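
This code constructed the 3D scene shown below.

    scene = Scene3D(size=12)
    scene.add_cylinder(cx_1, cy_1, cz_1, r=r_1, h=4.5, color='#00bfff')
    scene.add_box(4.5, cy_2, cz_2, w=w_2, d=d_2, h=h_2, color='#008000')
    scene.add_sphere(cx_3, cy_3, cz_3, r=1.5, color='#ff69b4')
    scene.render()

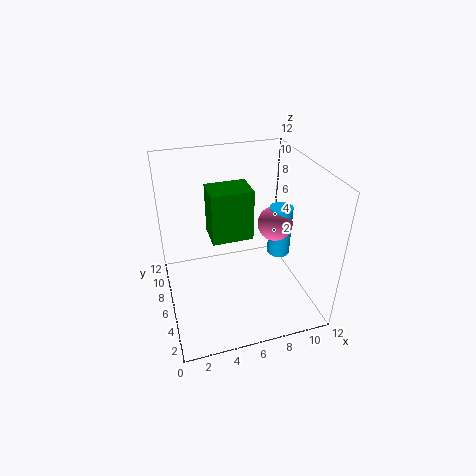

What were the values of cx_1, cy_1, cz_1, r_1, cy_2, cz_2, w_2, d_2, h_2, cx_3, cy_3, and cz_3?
cx_1 = 10
cy_1 = 6.5
cz_1 = 3.5
r_1 = 1
cy_2 = 9
cz_2 = 3.5
w_2 = 4
d_2 = 3
h_2 = 5
cx_3 = 9.5
cy_3 = 6.5
cz_3 = 6.5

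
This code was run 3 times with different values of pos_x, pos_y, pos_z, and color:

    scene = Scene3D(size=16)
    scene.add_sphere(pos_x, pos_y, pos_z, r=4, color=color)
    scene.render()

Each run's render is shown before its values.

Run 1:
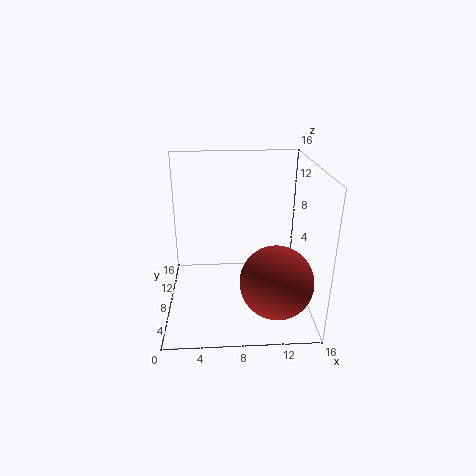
pos_x = 12; pos_y = 5; pos_z = 4; color = 'brown'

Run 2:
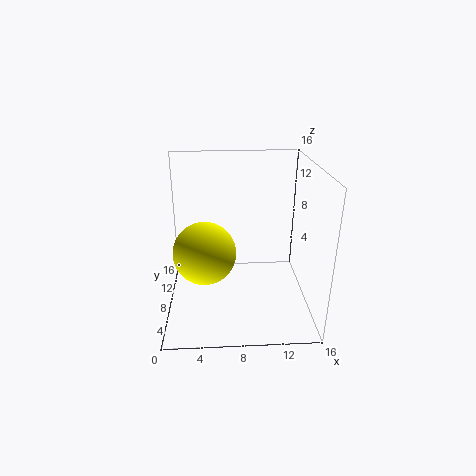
pos_x = 4; pos_y = 12; pos_z = 4; color = 'yellow'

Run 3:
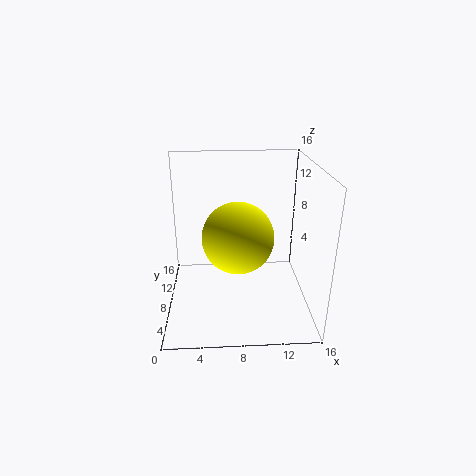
pos_x = 8; pos_y = 8; pos_z = 8; color = 'yellow'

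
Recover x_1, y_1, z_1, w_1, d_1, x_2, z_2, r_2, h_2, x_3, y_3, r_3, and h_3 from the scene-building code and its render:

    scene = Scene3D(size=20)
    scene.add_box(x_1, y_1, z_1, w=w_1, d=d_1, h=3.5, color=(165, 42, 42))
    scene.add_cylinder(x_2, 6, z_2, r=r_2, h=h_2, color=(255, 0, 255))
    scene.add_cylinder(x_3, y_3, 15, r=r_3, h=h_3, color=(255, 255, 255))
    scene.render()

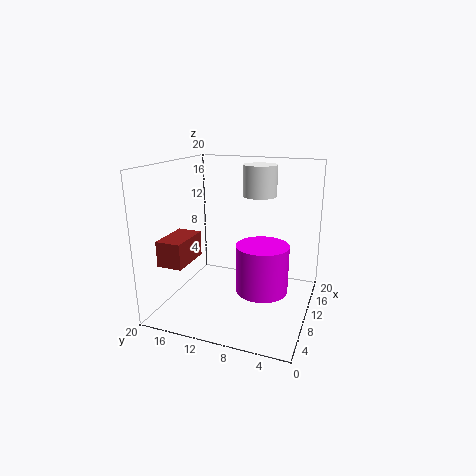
x_1 = 3.5; y_1 = 15.5; z_1 = 7; w_1 = 6; d_1 = 3.5; x_2 = 8.5; z_2 = 3.5; r_2 = 3.5; h_2 = 6.5; x_3 = 15; y_3 = 8.5; r_3 = 2.5; h_3 = 4.5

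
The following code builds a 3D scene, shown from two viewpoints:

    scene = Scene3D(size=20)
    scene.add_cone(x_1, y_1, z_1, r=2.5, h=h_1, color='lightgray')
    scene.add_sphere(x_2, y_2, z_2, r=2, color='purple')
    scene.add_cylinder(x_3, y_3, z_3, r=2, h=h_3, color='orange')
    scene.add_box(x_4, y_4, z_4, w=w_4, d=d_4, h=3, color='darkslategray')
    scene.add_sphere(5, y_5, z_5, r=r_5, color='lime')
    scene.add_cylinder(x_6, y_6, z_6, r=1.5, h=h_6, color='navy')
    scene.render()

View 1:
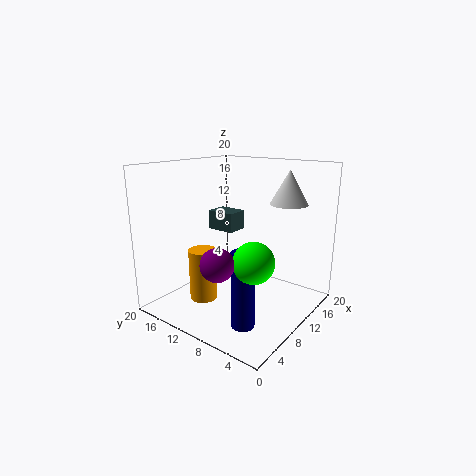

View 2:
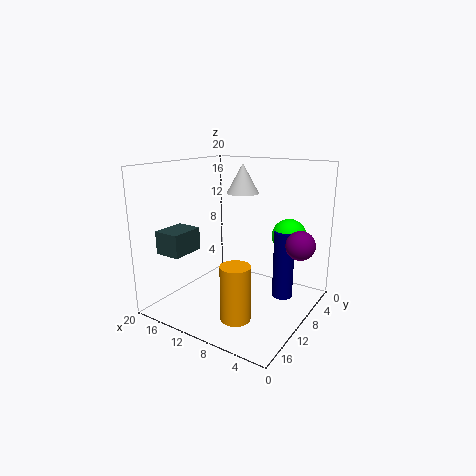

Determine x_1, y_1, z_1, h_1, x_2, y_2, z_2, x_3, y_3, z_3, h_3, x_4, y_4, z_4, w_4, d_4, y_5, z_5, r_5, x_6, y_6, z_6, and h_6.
x_1 = 13, y_1 = 4, z_1 = 15, h_1 = 4.5, x_2 = 2, y_2 = 7, z_2 = 9.5, x_3 = 7.5, y_3 = 14.5, z_3 = 0.5, h_3 = 7.5, x_4 = 13.5, y_4 = 14, z_4 = 9, w_4 = 3.5, d_4 = 4.5, y_5 = 4, z_5 = 9.5, r_5 = 2.5, x_6 = 5, y_6 = 5.5, z_6 = 0.5, h_6 = 10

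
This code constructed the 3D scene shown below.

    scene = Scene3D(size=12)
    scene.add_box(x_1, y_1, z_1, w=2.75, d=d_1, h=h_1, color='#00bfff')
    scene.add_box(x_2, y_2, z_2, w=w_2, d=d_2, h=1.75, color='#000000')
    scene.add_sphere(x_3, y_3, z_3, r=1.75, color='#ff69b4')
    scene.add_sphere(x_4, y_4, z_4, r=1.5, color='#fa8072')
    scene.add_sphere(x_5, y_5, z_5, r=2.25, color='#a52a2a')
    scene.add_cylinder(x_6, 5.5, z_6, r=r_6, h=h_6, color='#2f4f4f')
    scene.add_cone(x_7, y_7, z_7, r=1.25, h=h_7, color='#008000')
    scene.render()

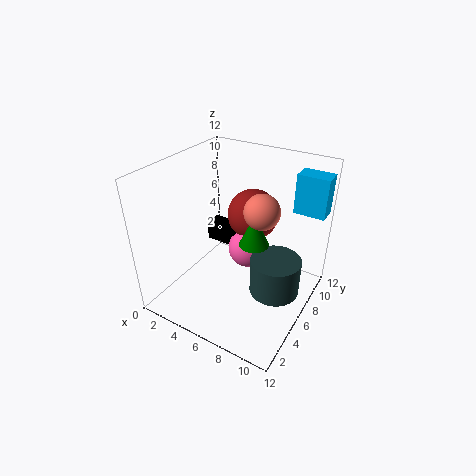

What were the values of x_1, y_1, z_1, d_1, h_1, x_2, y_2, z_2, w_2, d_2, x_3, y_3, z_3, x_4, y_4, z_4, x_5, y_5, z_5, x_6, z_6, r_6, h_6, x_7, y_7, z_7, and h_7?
x_1 = 9; y_1 = 10.25; z_1 = 7.25; d_1 = 1.75; h_1 = 3.5; x_2 = 2; y_2 = 7.25; z_2 = 4; w_2 = 3; d_2 = 1.5; x_3 = 6; y_3 = 7.75; z_3 = 4; x_4 = 7.5; y_4 = 7.25; z_4 = 8.25; x_5 = 5.75; y_5 = 9; z_5 = 6.75; x_6 = 9.75; z_6 = 2.5; r_6 = 2; h_6 = 3; x_7 = 7.25; y_7 = 6.5; z_7 = 5.5; h_7 = 2.75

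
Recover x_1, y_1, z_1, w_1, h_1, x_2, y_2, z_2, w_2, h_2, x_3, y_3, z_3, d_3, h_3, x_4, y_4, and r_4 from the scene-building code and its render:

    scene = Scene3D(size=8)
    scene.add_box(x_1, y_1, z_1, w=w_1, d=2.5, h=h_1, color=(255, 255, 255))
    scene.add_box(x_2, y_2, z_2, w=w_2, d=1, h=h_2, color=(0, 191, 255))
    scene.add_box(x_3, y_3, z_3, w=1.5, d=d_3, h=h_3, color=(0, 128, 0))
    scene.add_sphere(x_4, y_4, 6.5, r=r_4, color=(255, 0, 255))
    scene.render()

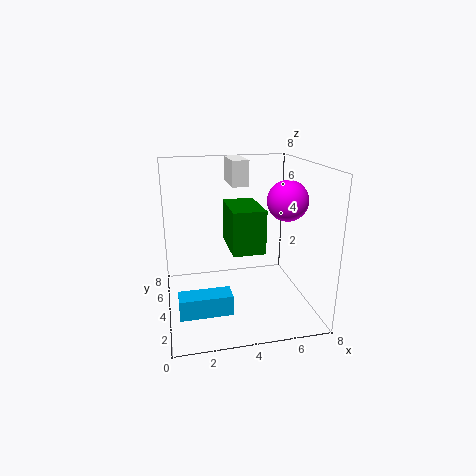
x_1 = 4, y_1 = 5.5, z_1 = 6.5, w_1 = 1, h_1 = 1.5, x_2 = 0.5, y_2 = 0.5, z_2 = 1.5, w_2 = 2.5, h_2 = 1, x_3 = 3, y_3 = 0.5, z_3 = 4.5, d_3 = 2.5, h_3 = 2, x_4 = 6, y_4 = 2, r_4 = 1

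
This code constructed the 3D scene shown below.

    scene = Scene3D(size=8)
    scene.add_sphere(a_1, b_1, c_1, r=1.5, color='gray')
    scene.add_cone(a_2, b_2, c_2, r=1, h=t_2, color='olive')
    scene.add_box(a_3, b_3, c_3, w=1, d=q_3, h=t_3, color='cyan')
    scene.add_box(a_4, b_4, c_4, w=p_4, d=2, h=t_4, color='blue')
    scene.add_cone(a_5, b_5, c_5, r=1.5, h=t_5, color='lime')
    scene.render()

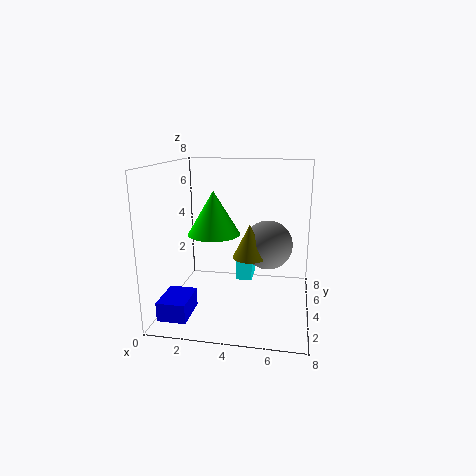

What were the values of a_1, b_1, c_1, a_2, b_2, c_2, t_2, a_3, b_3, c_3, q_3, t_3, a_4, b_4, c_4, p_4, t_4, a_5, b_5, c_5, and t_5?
a_1 = 5.5, b_1 = 6, c_1 = 3, a_2 = 4.5, b_2 = 5, c_2 = 2.5, t_2 = 2, a_3 = 3.5, b_3 = 6, c_3 = 0.5, q_3 = 1.5, t_3 = 2, a_4 = 0.5, b_4 = 0.5, c_4 = 0.5, p_4 = 1.5, t_4 = 1, a_5 = 2.5, b_5 = 4.5, c_5 = 4, t_5 = 2.5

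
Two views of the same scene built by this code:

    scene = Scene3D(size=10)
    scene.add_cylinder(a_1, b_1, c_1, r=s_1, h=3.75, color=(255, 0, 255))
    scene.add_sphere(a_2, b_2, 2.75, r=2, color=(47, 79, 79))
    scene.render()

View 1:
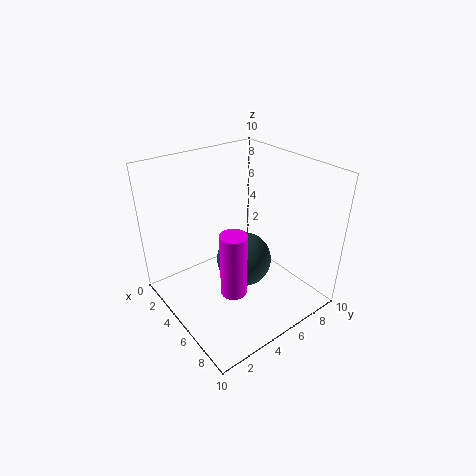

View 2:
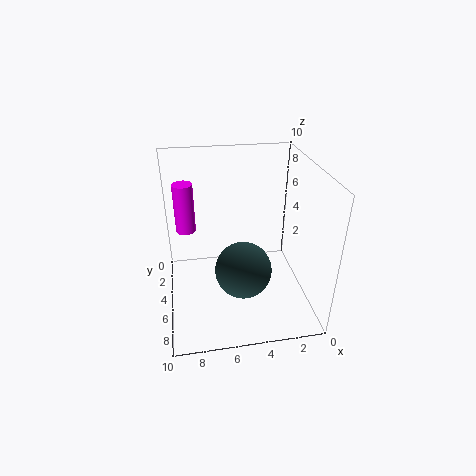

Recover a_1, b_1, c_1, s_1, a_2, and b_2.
a_1 = 8.5; b_1 = 2; c_1 = 4.25; s_1 = 0.75; a_2 = 4.75; b_2 = 5.75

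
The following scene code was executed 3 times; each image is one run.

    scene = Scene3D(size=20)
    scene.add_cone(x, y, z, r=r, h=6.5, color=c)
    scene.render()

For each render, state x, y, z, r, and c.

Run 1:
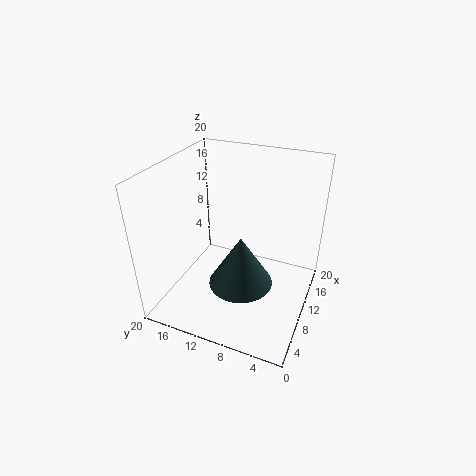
x = 5; y = 7.5; z = 7; r = 4; c = 'darkslategray'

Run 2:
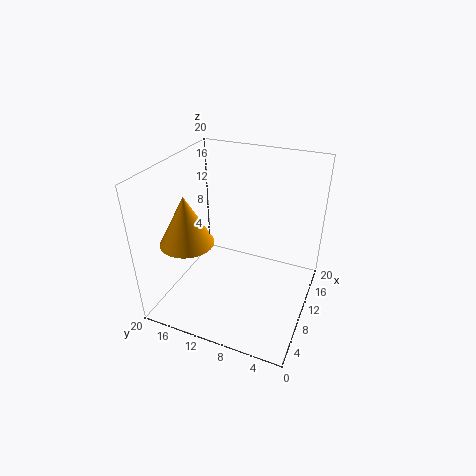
x = 5; y = 15; z = 11; r = 3.5; c = 'orange'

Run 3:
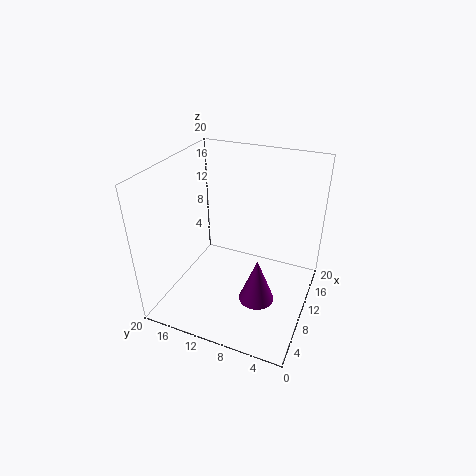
x = 8.5; y = 6.5; z = 1.5; r = 2.5; c = 'purple'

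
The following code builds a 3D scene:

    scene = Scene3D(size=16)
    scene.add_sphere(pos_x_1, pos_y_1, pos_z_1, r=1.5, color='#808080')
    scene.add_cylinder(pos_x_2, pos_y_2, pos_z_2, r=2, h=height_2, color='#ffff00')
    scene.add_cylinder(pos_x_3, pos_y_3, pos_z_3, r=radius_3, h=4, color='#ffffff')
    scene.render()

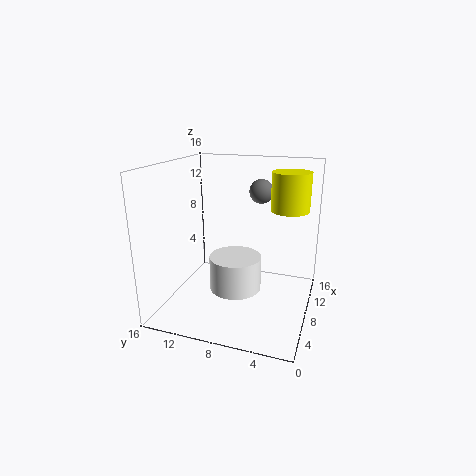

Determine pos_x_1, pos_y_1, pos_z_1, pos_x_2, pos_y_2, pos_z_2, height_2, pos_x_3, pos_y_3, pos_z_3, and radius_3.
pos_x_1 = 14
pos_y_1 = 7
pos_z_1 = 12
pos_x_2 = 8.5
pos_y_2 = 2.5
pos_z_2 = 11.5
height_2 = 4
pos_x_3 = 8.5
pos_y_3 = 8.5
pos_z_3 = 1.5
radius_3 = 3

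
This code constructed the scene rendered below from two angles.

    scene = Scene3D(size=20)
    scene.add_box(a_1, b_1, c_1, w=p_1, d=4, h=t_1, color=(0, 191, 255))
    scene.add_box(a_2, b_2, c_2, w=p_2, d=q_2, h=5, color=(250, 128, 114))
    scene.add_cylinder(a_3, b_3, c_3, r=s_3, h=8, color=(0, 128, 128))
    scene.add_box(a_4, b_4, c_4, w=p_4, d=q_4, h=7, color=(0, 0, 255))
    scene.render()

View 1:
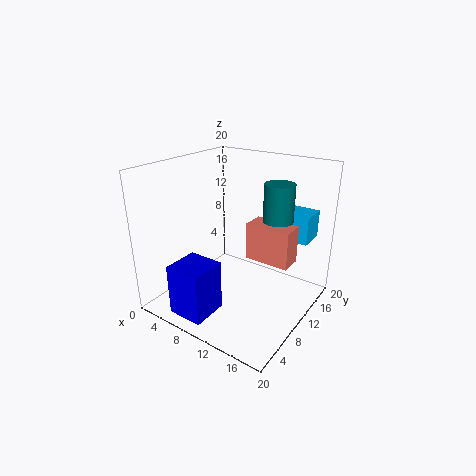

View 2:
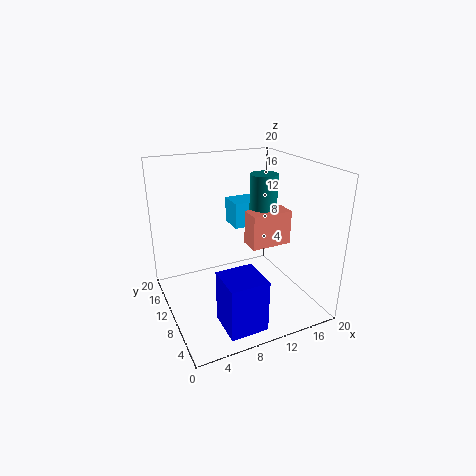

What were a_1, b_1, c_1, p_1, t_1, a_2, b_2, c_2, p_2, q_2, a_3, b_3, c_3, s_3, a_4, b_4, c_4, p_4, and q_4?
a_1 = 12; b_1 = 15; c_1 = 9; p_1 = 6; t_1 = 4; a_2 = 12; b_2 = 9; c_2 = 8; p_2 = 6; q_2 = 3; a_3 = 15; b_3 = 12; c_3 = 10; s_3 = 2; a_4 = 5; b_4 = 1; c_4 = 1; p_4 = 5; q_4 = 5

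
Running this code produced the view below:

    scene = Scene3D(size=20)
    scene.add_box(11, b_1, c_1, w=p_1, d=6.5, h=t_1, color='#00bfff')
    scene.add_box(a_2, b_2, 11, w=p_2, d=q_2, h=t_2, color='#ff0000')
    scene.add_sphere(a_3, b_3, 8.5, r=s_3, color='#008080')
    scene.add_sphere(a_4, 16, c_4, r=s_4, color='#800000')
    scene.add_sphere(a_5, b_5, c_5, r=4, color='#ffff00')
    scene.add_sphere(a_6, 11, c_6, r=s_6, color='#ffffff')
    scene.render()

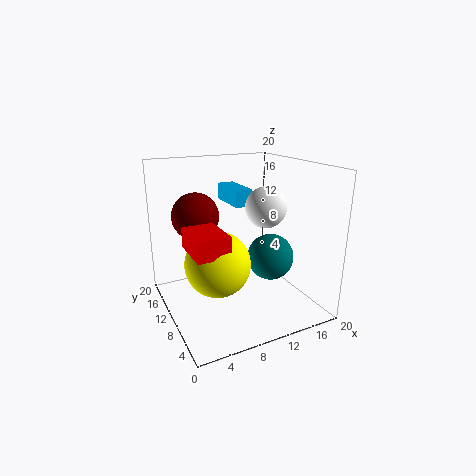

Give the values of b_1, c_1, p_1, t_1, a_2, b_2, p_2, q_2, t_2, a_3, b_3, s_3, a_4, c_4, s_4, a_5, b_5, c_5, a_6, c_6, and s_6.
b_1 = 12.5; c_1 = 13.5; p_1 = 2.5; t_1 = 2.5; a_2 = 1.5; b_2 = 2.5; p_2 = 4; q_2 = 5.5; t_2 = 2.5; a_3 = 12.5; b_3 = 5.5; s_3 = 3; a_4 = 6; c_4 = 12; s_4 = 3.5; a_5 = 5; b_5 = 5.5; c_5 = 9; a_6 = 15; c_6 = 13.5; s_6 = 3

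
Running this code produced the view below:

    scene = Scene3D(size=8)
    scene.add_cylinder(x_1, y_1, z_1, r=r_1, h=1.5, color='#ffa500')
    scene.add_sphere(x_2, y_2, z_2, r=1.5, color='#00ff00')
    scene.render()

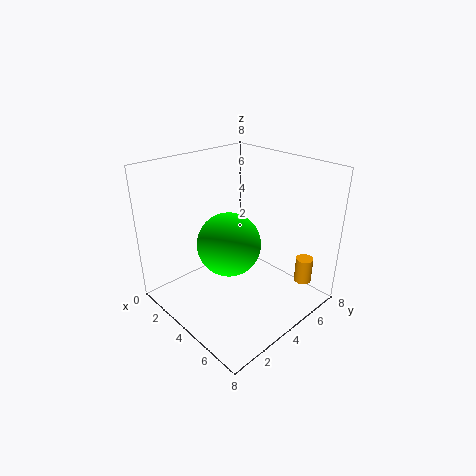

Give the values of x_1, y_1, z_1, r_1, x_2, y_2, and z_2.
x_1 = 6.5
y_1 = 7
z_1 = 1
r_1 = 0.5
x_2 = 5.5
y_2 = 2
z_2 = 5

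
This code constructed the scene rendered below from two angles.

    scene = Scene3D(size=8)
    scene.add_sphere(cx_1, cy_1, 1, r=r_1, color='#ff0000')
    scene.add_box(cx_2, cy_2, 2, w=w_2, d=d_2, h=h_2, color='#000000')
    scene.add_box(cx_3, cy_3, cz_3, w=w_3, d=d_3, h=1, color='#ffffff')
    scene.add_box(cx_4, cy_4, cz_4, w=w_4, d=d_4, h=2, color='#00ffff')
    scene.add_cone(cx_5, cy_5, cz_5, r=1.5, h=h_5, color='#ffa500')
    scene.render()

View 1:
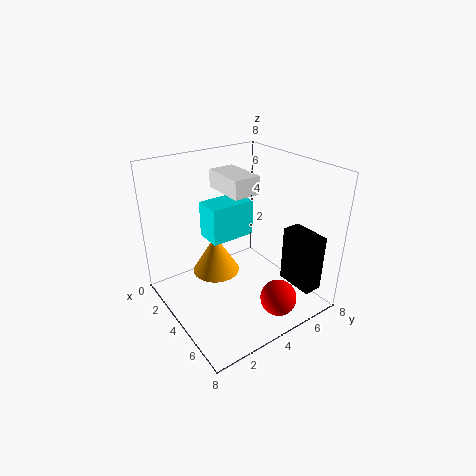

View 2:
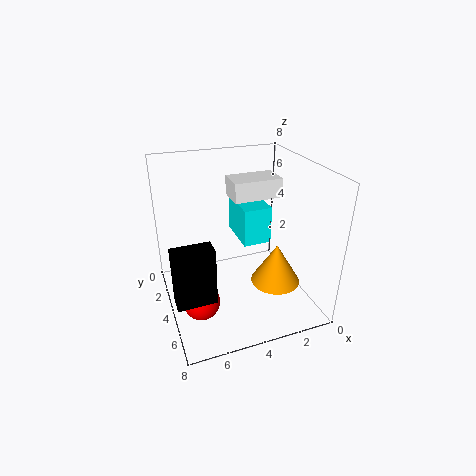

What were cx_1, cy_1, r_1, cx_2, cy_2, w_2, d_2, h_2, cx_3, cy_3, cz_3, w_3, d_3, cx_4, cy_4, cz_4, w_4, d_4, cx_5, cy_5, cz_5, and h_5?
cx_1 = 6.5, cy_1 = 5, r_1 = 1, cx_2 = 6, cy_2 = 5.5, w_2 = 2, d_2 = 1, h_2 = 3, cx_3 = 2, cy_3 = 3.5, cz_3 = 6.5, w_3 = 2.5, d_3 = 1.5, cx_4 = 2.5, cy_4 = 2.5, cz_4 = 4, w_4 = 1.5, d_4 = 2.5, cx_5 = 1.5, cy_5 = 4, cz_5 = 0.5, h_5 = 2.5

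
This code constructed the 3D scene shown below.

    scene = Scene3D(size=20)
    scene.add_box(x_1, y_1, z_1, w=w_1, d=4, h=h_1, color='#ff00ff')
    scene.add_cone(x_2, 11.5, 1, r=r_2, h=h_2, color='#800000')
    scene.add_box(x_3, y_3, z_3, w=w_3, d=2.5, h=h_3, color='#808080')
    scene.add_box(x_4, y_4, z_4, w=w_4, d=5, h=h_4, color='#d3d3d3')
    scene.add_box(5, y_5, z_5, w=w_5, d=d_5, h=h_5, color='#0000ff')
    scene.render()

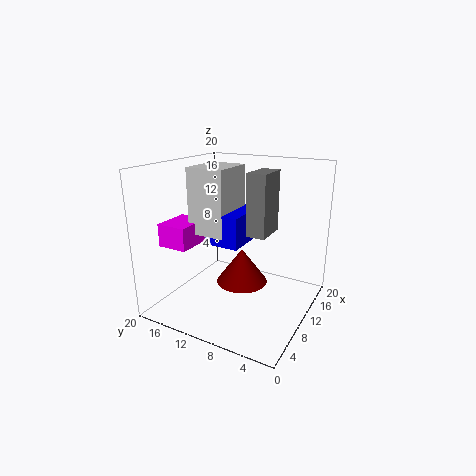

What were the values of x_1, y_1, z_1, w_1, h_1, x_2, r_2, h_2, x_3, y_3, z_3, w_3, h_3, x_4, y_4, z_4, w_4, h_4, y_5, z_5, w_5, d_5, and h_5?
x_1 = 2.5
y_1 = 13.5
z_1 = 10
w_1 = 5
h_1 = 3
x_2 = 14
r_2 = 4
h_2 = 5.5
x_3 = 7.5
y_3 = 5
z_3 = 11.5
w_3 = 4.5
h_3 = 8
x_4 = 5
y_4 = 9.5
z_4 = 11.5
w_4 = 6
h_4 = 8.5
y_5 = 7.5
z_5 = 10.5
w_5 = 6.5
d_5 = 4.5
h_5 = 4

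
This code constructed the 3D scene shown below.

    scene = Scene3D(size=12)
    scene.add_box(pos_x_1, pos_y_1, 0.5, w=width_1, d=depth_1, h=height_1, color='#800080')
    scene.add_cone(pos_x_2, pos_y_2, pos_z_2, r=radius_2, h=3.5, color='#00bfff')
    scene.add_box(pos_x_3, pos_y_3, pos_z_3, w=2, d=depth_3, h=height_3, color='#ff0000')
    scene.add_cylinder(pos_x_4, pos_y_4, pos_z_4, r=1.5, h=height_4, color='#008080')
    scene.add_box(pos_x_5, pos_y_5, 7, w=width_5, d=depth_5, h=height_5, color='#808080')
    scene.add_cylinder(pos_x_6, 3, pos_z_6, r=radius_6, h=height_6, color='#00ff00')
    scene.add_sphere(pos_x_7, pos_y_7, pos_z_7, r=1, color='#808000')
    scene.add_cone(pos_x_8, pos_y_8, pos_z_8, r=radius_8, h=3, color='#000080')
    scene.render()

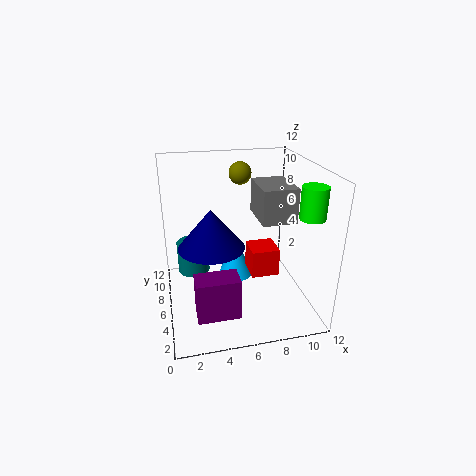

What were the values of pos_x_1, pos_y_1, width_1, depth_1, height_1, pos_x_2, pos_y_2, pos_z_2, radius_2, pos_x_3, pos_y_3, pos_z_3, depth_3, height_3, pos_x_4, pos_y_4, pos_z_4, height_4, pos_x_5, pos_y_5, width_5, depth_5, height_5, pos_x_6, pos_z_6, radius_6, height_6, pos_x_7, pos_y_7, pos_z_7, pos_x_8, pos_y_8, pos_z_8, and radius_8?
pos_x_1 = 2
pos_y_1 = 2.5
width_1 = 3.5
depth_1 = 2
height_1 = 3.5
pos_x_2 = 6
pos_y_2 = 7
pos_z_2 = 2
radius_2 = 1.5
pos_x_3 = 6
pos_y_3 = 1.5
pos_z_3 = 5
depth_3 = 2
height_3 = 2
pos_x_4 = 2.5
pos_y_4 = 10
pos_z_4 = 1
height_4 = 3
pos_x_5 = 8
pos_y_5 = 5.5
width_5 = 3
depth_5 = 4
height_5 = 3
pos_x_6 = 11
pos_z_6 = 8.5
radius_6 = 1
height_6 = 2.5
pos_x_7 = 7
pos_y_7 = 9.5
pos_z_7 = 10.5
pos_x_8 = 3.5
pos_y_8 = 4
pos_z_8 = 6.5
radius_8 = 2.5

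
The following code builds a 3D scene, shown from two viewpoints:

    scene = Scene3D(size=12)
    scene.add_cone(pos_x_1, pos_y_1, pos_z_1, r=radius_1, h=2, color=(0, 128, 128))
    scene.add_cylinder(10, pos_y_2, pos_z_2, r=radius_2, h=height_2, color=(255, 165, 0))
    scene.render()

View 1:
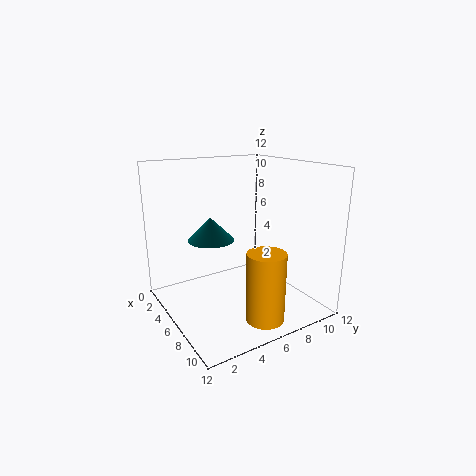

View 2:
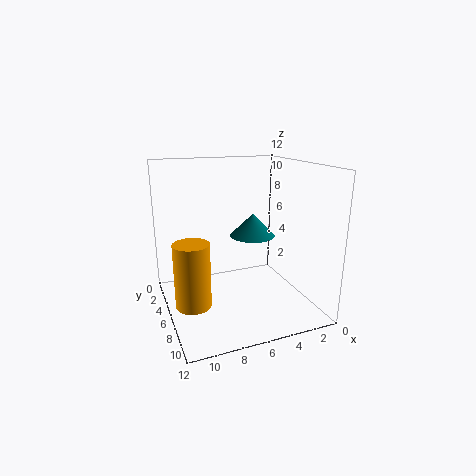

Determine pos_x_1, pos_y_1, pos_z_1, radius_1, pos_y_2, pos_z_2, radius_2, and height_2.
pos_x_1 = 4
pos_y_1 = 4.5
pos_z_1 = 5.5
radius_1 = 2
pos_y_2 = 6
pos_z_2 = 0.5
radius_2 = 1.5
height_2 = 5.5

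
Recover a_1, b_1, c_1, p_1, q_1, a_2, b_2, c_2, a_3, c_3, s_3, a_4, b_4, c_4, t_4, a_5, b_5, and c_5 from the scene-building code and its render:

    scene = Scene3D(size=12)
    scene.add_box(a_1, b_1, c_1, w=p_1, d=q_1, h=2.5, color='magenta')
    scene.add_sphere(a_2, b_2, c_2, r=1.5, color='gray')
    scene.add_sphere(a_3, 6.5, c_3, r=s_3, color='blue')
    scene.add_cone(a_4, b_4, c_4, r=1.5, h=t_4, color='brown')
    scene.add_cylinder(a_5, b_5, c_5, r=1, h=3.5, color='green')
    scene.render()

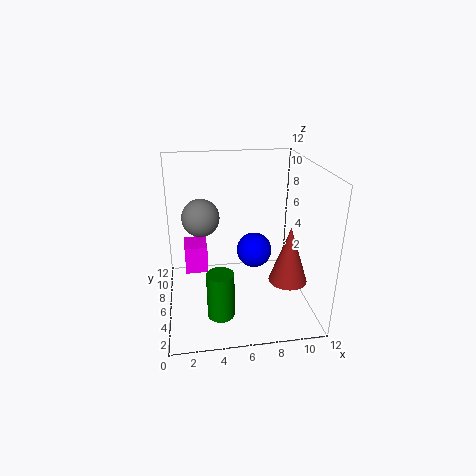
a_1 = 1.5, b_1 = 7.5, c_1 = 2, p_1 = 2, q_1 = 2.5, a_2 = 3, b_2 = 6, c_2 = 8, a_3 = 7.5, c_3 = 4.5, s_3 = 1.5, a_4 = 9.5, b_4 = 3, c_4 = 3.5, t_4 = 4.5, a_5 = 4, b_5 = 1.5, c_5 = 2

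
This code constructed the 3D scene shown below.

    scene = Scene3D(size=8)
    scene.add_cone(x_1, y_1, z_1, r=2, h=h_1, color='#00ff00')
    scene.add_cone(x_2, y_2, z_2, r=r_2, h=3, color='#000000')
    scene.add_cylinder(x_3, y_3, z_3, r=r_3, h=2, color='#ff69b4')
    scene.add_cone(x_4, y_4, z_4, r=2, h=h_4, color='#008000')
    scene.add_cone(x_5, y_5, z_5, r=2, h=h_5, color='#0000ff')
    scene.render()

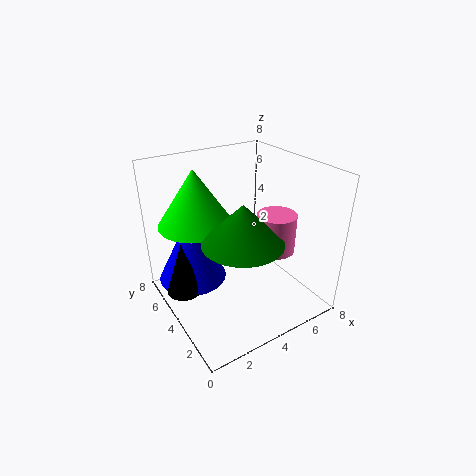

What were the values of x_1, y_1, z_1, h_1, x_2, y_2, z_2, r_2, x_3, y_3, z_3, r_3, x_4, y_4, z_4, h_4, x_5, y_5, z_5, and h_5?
x_1 = 2, y_1 = 5, z_1 = 5, h_1 = 3, x_2 = 1, y_2 = 5, z_2 = 1, r_2 = 1, x_3 = 5, y_3 = 2, z_3 = 4, r_3 = 1, x_4 = 3, y_4 = 2, z_4 = 5, h_4 = 2, x_5 = 2, y_5 = 6, z_5 = 1, h_5 = 4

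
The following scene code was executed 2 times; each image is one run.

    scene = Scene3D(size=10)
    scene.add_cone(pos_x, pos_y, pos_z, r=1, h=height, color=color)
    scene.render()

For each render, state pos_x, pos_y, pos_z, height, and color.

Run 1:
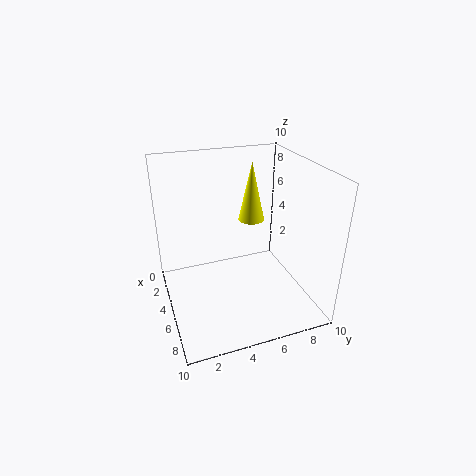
pos_x = 2.5; pos_y = 7; pos_z = 5; height = 4.5; color = 'yellow'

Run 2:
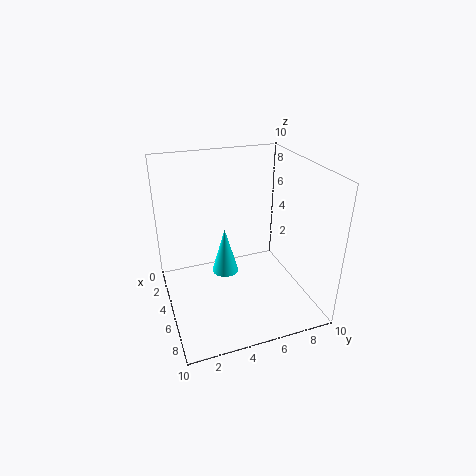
pos_x = 3.5; pos_y = 4.5; pos_z = 1.5; height = 3.5; color = 'cyan'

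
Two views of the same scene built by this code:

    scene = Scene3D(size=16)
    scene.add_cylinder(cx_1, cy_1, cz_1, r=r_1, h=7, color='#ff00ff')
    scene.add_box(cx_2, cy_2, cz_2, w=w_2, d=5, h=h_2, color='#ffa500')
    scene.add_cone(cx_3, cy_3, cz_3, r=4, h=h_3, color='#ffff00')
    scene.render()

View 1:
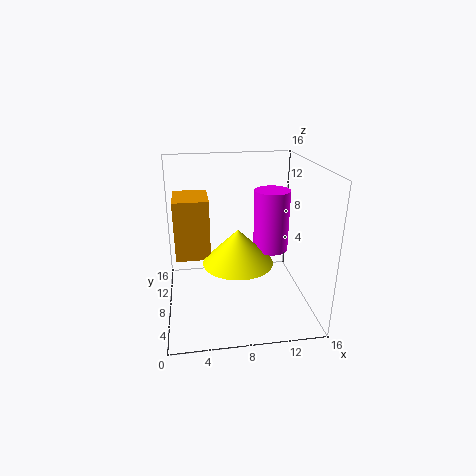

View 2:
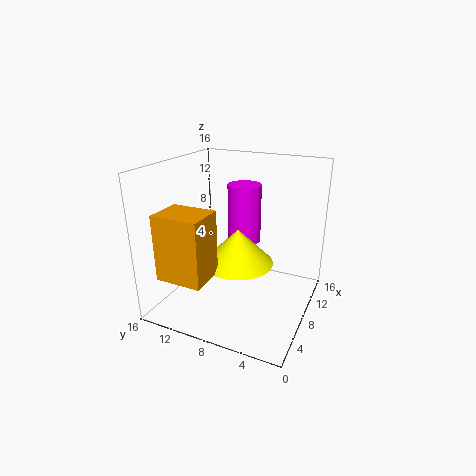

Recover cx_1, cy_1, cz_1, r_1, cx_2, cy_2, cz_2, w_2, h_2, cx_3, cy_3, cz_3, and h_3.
cx_1 = 12; cy_1 = 9; cz_1 = 6; r_1 = 2; cx_2 = 1; cy_2 = 9; cz_2 = 5; w_2 = 4; h_2 = 7; cx_3 = 8; cy_3 = 8; cz_3 = 5; h_3 = 4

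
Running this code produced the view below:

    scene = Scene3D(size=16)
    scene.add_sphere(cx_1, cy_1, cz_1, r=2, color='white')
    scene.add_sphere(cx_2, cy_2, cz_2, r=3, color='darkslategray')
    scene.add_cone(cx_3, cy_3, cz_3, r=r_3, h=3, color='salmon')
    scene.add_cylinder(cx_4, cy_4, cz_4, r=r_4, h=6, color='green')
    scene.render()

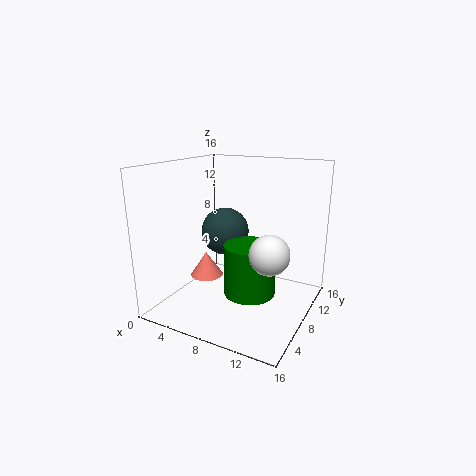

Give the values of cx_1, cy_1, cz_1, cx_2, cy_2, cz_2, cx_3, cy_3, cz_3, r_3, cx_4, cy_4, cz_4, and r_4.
cx_1 = 13, cy_1 = 5, cz_1 = 8, cx_2 = 4, cy_2 = 12, cz_2 = 7, cx_3 = 3, cy_3 = 9, cz_3 = 2, r_3 = 2, cx_4 = 9, cy_4 = 9, cz_4 = 1, r_4 = 3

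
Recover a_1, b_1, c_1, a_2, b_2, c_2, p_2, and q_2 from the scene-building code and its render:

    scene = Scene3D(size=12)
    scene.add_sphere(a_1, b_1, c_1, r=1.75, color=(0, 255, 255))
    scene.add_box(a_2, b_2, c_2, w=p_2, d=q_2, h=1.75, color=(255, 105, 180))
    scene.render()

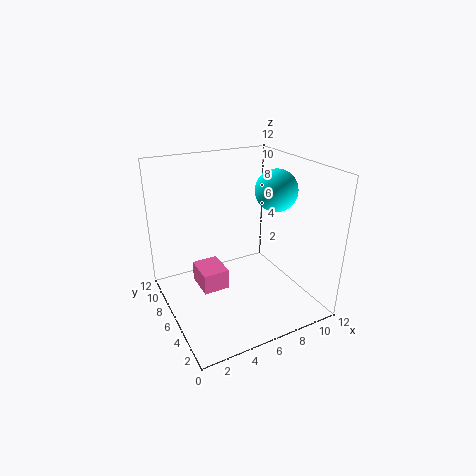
a_1 = 9.25
b_1 = 5.5
c_1 = 9.75
a_2 = 2.75
b_2 = 5.75
c_2 = 1.5
p_2 = 2.25
q_2 = 2.75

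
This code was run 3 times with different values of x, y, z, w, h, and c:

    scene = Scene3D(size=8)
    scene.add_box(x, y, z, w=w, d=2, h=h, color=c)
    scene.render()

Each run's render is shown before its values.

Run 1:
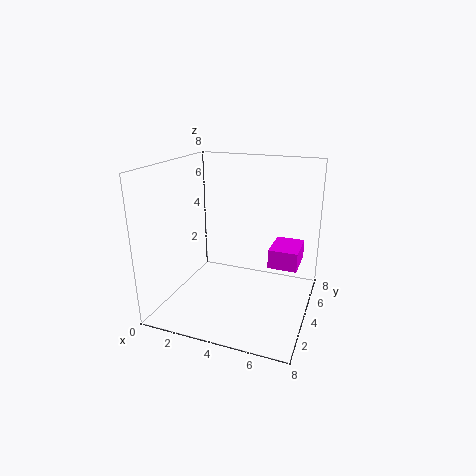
x = 6
y = 3
z = 3
w = 1.5
h = 1
c = 'magenta'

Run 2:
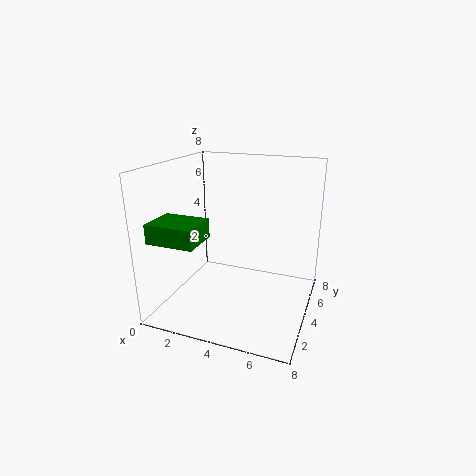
x = 0.5
y = 0.5
z = 4.5
w = 2.5
h = 1
c = 'green'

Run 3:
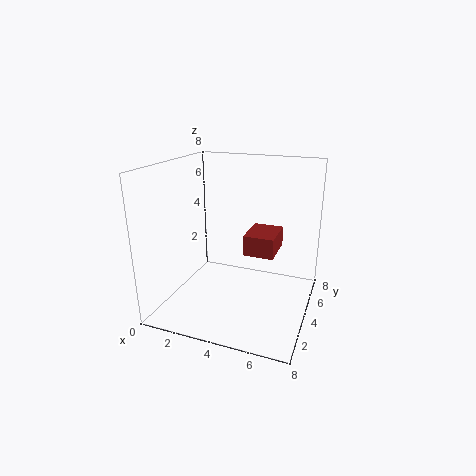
x = 5
y = 2
z = 4
w = 1.5
h = 1
c = 'brown'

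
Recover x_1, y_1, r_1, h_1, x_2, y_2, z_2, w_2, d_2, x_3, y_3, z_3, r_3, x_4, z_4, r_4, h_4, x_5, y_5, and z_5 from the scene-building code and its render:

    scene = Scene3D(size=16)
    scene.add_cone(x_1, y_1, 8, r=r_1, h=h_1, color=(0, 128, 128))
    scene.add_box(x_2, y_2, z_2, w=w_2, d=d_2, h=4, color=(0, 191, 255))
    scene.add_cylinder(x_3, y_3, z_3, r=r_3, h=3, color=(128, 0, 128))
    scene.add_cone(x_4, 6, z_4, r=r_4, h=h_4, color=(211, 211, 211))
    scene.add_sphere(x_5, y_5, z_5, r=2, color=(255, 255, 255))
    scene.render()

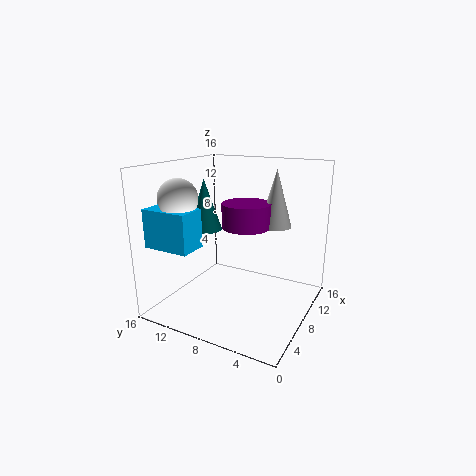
x_1 = 9; y_1 = 13; r_1 = 2; h_1 = 6; x_2 = 1; y_2 = 10; z_2 = 8; w_2 = 3; d_2 = 5; x_3 = 12; y_3 = 9; z_3 = 8; r_3 = 3; x_4 = 14; z_4 = 8; r_4 = 2; h_4 = 7; x_5 = 3; y_5 = 12; z_5 = 13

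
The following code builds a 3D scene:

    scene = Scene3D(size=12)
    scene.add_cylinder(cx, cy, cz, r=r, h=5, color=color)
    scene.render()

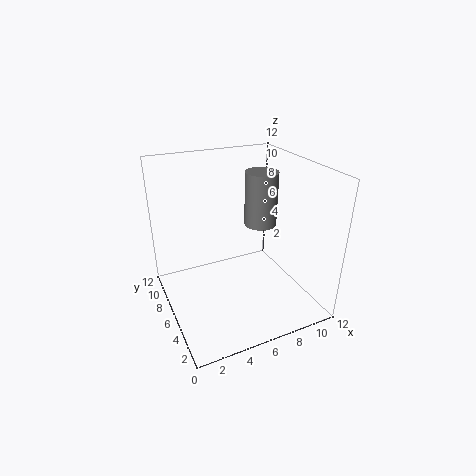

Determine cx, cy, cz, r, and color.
cx = 9.5; cy = 8.5; cz = 5.5; r = 1.5; color = 'gray'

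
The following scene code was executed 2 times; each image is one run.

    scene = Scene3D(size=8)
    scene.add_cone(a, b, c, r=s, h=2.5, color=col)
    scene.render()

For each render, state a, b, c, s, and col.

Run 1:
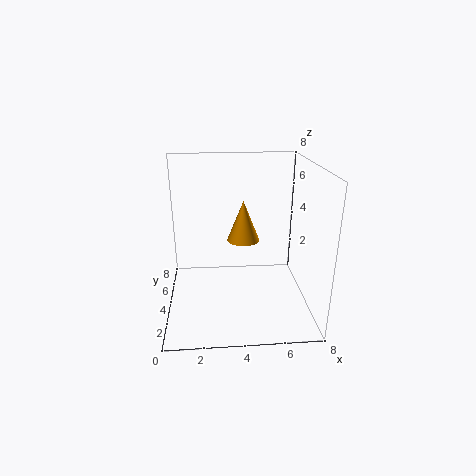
a = 4.5
b = 6
c = 3
s = 1
col = 'orange'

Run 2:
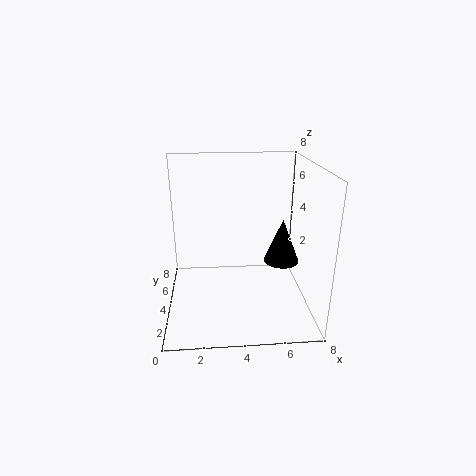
a = 6.5
b = 4
c = 2.5
s = 1
col = 'black'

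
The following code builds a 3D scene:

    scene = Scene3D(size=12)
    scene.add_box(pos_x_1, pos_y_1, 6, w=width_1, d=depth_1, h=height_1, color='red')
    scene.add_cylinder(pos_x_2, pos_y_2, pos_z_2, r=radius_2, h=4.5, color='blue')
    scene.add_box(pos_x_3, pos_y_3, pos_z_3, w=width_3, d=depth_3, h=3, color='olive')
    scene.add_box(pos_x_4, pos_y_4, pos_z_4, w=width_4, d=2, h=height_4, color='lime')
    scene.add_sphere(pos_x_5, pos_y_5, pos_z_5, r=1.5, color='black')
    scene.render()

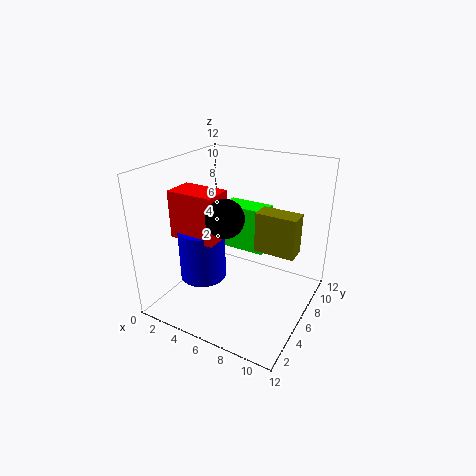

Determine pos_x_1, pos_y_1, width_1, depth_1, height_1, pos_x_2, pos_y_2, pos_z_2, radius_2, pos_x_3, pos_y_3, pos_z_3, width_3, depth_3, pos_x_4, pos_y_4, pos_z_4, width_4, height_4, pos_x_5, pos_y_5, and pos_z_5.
pos_x_1 = 1
pos_y_1 = 3.5
width_1 = 4
depth_1 = 2.5
height_1 = 4
pos_x_2 = 3
pos_y_2 = 5
pos_z_2 = 2
radius_2 = 2
pos_x_3 = 8.5
pos_y_3 = 4
pos_z_3 = 6.5
width_3 = 3
depth_3 = 1.5
pos_x_4 = 3.5
pos_y_4 = 7.5
pos_z_4 = 4
width_4 = 4
height_4 = 4
pos_x_5 = 6
pos_y_5 = 4
pos_z_5 = 8.5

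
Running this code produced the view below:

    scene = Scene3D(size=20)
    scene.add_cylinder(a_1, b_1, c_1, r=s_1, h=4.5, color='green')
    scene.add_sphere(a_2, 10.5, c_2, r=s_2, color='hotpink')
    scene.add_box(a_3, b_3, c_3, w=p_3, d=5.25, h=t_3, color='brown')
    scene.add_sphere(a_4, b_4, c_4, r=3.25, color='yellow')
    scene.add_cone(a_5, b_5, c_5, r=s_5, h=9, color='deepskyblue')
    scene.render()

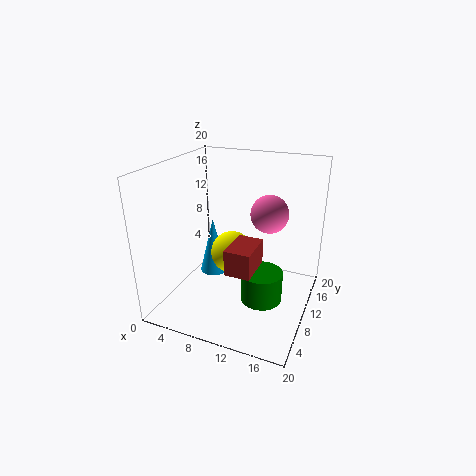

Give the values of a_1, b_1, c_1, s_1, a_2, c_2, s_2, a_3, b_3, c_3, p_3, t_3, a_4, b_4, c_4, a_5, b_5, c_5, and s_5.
a_1 = 13.5, b_1 = 10.5, c_1 = 0.5, s_1 = 3, a_2 = 14.25, c_2 = 14, s_2 = 2.5, a_3 = 10, b_3 = 5.25, c_3 = 6.75, p_3 = 3.5, t_3 = 3.5, a_4 = 7.5, b_4 = 13.5, c_4 = 5.5, a_5 = 3.75, b_5 = 14.5, c_5 = 1, s_5 = 2.25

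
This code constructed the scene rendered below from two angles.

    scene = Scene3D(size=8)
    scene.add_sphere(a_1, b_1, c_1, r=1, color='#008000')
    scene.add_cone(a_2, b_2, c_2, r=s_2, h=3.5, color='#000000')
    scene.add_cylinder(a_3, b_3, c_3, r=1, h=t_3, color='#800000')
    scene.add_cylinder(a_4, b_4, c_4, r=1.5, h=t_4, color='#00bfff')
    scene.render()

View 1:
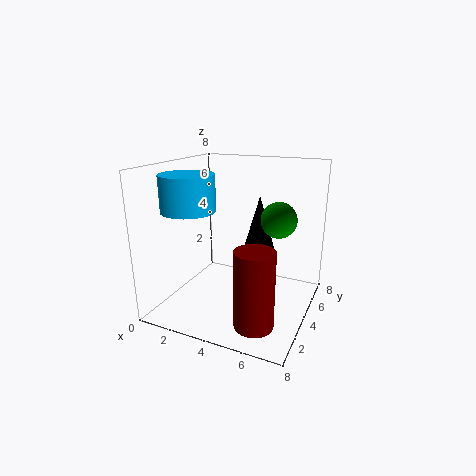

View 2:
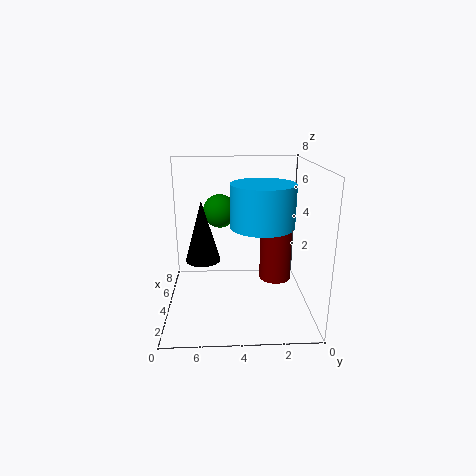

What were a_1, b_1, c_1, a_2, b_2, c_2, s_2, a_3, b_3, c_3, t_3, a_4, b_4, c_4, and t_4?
a_1 = 6
b_1 = 5
c_1 = 5
a_2 = 4.5
b_2 = 6
c_2 = 2.5
s_2 = 1
a_3 = 6
b_3 = 1.5
c_3 = 0.5
t_3 = 4
a_4 = 1.5
b_4 = 3
c_4 = 5.5
t_4 = 2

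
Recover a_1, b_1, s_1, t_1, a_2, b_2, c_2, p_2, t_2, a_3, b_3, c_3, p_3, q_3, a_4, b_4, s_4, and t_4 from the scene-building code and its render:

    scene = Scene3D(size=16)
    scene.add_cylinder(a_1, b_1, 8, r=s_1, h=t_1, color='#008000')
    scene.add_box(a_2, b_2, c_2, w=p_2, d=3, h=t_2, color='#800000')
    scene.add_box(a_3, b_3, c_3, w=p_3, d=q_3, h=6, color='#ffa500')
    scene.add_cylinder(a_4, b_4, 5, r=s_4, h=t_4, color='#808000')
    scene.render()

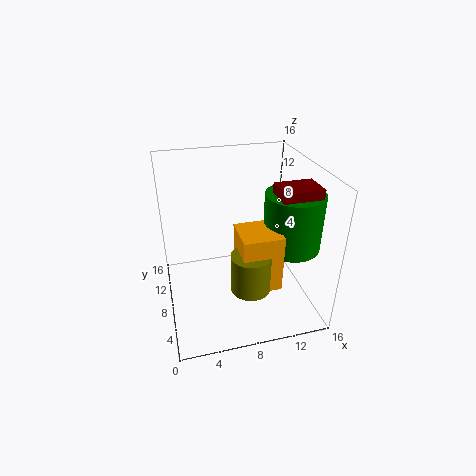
a_1 = 13
b_1 = 5
s_1 = 3
t_1 = 6
a_2 = 11
b_2 = 3
c_2 = 10
p_2 = 4
t_2 = 5
a_3 = 7
b_3 = 2
c_3 = 5
p_3 = 4
q_3 = 4
a_4 = 8
b_4 = 3
s_4 = 2
t_4 = 4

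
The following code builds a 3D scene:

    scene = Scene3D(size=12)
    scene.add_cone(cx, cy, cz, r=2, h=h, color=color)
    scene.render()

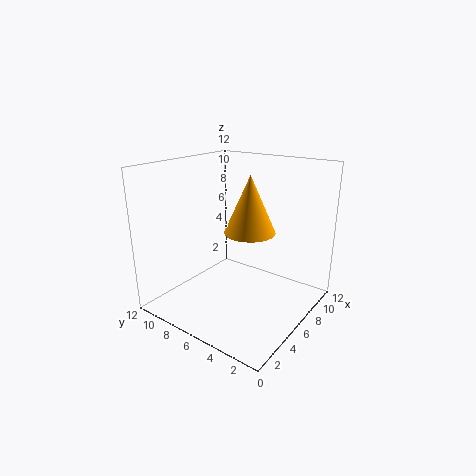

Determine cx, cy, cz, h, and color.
cx = 5.5
cy = 4.5
cz = 7
h = 4.5
color = 'orange'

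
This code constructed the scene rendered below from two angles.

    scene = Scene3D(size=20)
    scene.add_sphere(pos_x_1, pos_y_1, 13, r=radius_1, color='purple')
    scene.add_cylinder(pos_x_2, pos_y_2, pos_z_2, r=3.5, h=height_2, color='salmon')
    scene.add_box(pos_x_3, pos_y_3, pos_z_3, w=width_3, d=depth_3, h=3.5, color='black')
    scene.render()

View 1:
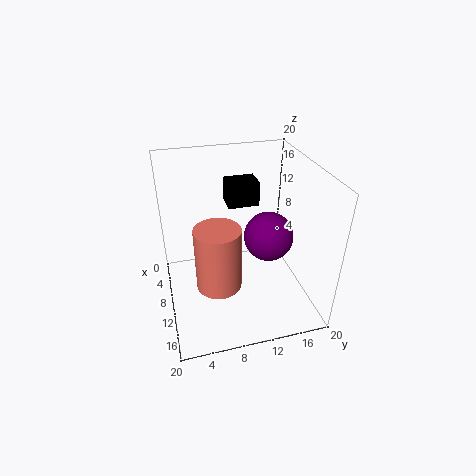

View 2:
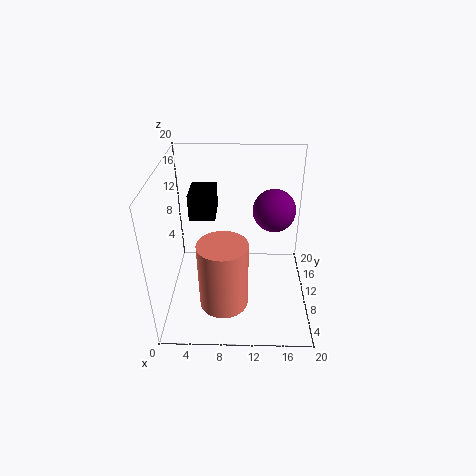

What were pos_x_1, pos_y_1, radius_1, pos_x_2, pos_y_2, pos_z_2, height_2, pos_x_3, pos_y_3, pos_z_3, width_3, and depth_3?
pos_x_1 = 15
pos_y_1 = 12.5
radius_1 = 3
pos_x_2 = 8
pos_y_2 = 7.5
pos_z_2 = 0.5
height_2 = 10
pos_x_3 = 3.5
pos_y_3 = 9.5
pos_z_3 = 13
width_3 = 3.5
depth_3 = 4.5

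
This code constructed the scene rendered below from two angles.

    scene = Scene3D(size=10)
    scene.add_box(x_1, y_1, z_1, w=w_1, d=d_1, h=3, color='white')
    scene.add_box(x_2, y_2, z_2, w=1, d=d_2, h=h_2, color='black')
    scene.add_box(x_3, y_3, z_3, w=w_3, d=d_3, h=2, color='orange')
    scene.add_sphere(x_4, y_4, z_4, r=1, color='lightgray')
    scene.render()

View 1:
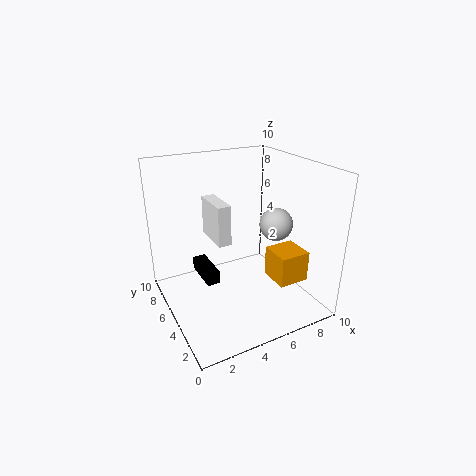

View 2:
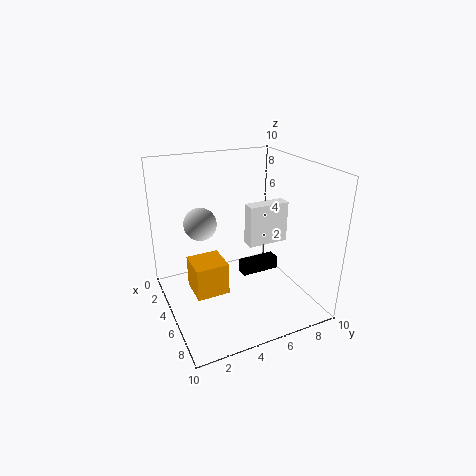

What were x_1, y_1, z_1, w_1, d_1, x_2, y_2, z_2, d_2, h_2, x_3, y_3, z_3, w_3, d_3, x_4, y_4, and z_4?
x_1 = 4
y_1 = 6
z_1 = 4
w_1 = 1
d_1 = 3
x_2 = 3
y_2 = 6
z_2 = 1
d_2 = 3
h_2 = 1
x_3 = 6
y_3 = 1
z_3 = 3
w_3 = 2
d_3 = 2
x_4 = 6
y_4 = 2
z_4 = 7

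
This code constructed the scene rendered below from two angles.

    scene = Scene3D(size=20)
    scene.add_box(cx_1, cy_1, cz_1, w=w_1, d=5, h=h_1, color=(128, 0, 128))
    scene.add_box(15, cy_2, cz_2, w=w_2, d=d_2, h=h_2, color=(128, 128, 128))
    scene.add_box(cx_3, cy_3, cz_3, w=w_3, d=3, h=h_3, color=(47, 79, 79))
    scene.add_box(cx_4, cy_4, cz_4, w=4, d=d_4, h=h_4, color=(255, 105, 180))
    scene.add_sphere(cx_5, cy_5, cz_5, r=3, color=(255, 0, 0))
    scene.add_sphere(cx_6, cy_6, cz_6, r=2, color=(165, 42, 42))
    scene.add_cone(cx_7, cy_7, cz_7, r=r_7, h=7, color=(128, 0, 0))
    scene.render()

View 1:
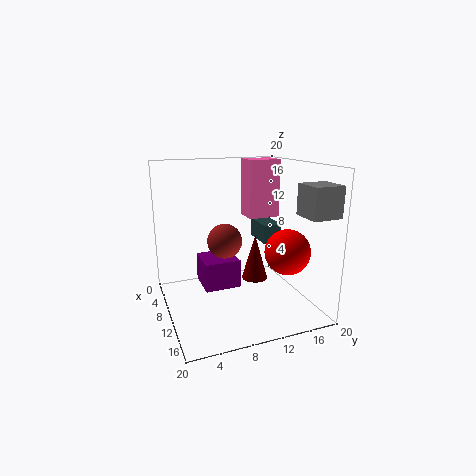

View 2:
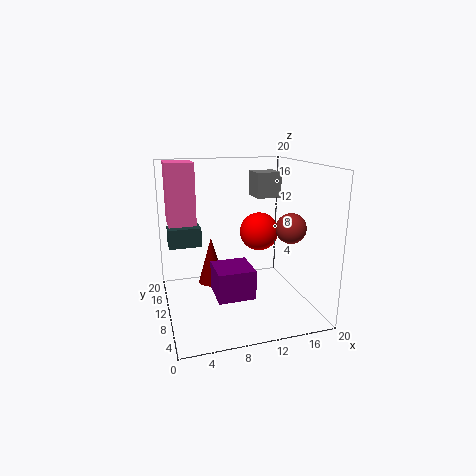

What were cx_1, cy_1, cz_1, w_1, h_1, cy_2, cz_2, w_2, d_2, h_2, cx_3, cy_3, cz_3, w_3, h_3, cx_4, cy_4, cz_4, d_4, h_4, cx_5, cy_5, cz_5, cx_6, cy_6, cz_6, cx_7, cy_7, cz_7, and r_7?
cx_1 = 6
cy_1 = 5
cz_1 = 3
w_1 = 5
h_1 = 4
cy_2 = 16
cz_2 = 14
w_2 = 4
d_2 = 4
h_2 = 4
cx_3 = 1
cy_3 = 16
cz_3 = 7
w_3 = 5
h_3 = 3
cx_4 = 1
cy_4 = 14
cz_4 = 11
d_4 = 5
h_4 = 9
cx_5 = 15
cy_5 = 15
cz_5 = 9
cx_6 = 16
cy_6 = 6
cz_6 = 12
cx_7 = 7
cy_7 = 14
cz_7 = 2
r_7 = 2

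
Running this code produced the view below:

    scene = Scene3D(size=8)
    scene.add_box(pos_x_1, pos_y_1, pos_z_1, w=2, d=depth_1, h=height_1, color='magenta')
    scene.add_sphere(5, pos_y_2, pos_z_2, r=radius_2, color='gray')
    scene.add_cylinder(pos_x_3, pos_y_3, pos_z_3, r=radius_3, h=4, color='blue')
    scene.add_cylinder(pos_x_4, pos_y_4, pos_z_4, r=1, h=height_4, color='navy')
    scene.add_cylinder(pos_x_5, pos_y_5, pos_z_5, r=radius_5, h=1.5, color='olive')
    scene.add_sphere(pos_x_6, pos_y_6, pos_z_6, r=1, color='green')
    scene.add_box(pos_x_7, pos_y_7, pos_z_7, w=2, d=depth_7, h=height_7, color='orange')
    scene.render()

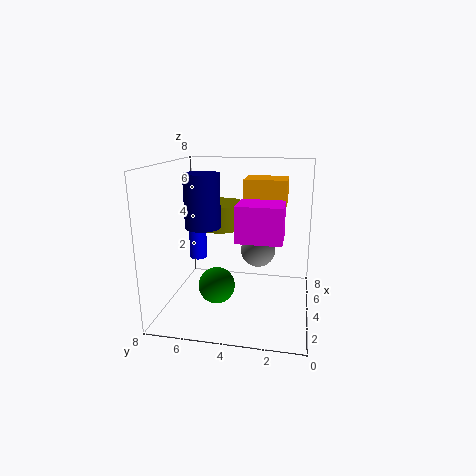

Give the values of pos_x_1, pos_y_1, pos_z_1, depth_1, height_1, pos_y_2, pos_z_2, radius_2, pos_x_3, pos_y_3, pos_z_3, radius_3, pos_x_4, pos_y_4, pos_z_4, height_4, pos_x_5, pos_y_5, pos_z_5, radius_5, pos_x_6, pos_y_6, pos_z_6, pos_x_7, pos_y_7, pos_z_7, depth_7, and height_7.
pos_x_1 = 3
pos_y_1 = 1.5
pos_z_1 = 4
depth_1 = 2.5
height_1 = 2
pos_y_2 = 3
pos_z_2 = 3
radius_2 = 1
pos_x_3 = 4.5
pos_y_3 = 6.5
pos_z_3 = 2.5
radius_3 = 0.5
pos_x_4 = 4
pos_y_4 = 6
pos_z_4 = 4.5
height_4 = 3
pos_x_5 = 6
pos_y_5 = 5.5
pos_z_5 = 4
radius_5 = 1.5
pos_x_6 = 3
pos_y_6 = 5
pos_z_6 = 1.5
pos_x_7 = 5.5
pos_y_7 = 1.5
pos_z_7 = 5.5
depth_7 = 2.5
height_7 = 1.5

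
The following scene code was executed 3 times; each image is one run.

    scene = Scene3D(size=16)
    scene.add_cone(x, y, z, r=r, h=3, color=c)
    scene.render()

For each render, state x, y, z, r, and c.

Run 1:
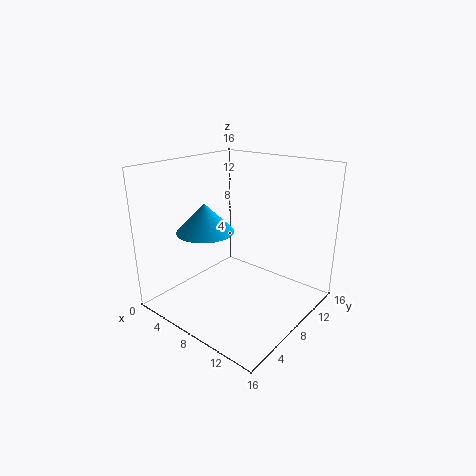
x = 6.5; y = 4.5; z = 9.5; r = 3; c = 'deepskyblue'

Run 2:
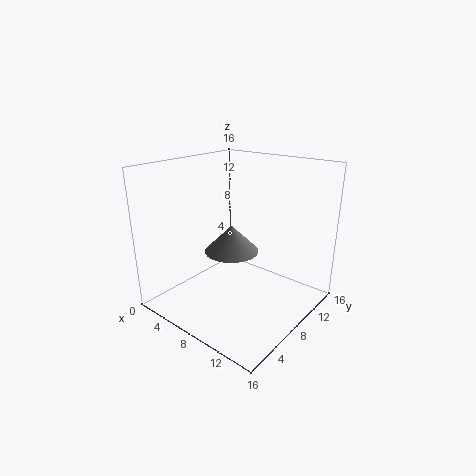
x = 7.5; y = 7.5; z = 6.5; r = 3; c = 'gray'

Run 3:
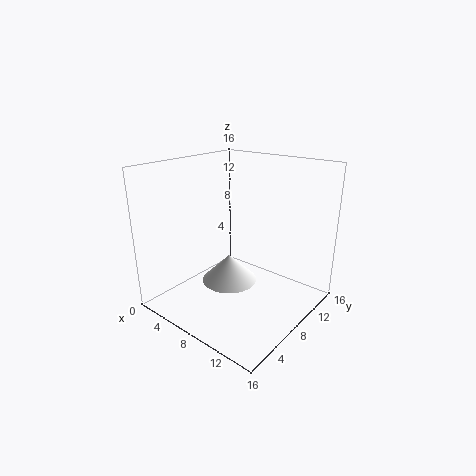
x = 8; y = 6.5; z = 3.5; r = 3; c = 'white'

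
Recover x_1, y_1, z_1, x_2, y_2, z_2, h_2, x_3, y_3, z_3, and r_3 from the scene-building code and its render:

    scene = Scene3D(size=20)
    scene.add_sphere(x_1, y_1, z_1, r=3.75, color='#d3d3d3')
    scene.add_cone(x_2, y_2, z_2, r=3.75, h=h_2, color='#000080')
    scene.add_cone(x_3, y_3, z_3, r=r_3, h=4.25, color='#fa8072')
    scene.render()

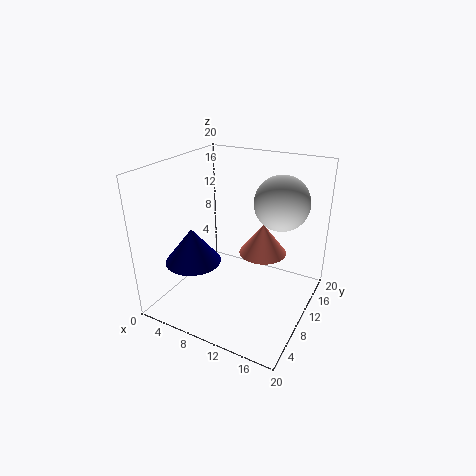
x_1 = 15
y_1 = 13
z_1 = 15
x_2 = 5.5
y_2 = 5.5
z_2 = 7.5
h_2 = 4.75
x_3 = 13.25
y_3 = 11.25
z_3 = 8
r_3 = 3.25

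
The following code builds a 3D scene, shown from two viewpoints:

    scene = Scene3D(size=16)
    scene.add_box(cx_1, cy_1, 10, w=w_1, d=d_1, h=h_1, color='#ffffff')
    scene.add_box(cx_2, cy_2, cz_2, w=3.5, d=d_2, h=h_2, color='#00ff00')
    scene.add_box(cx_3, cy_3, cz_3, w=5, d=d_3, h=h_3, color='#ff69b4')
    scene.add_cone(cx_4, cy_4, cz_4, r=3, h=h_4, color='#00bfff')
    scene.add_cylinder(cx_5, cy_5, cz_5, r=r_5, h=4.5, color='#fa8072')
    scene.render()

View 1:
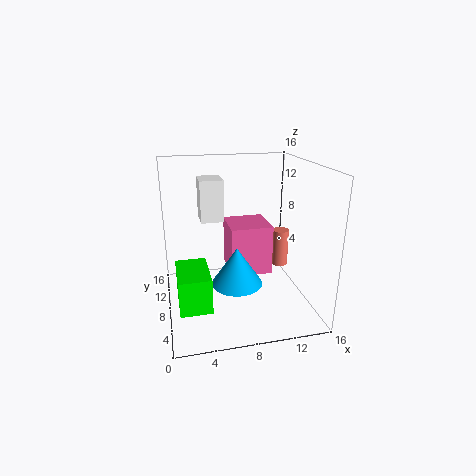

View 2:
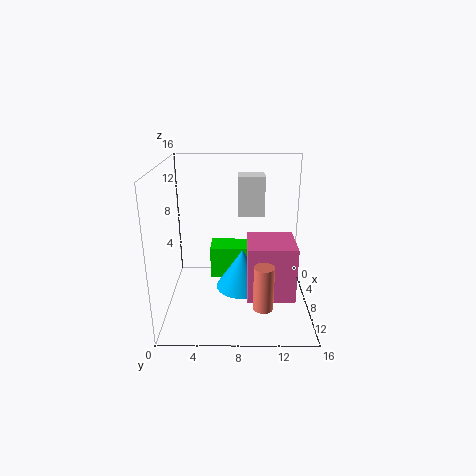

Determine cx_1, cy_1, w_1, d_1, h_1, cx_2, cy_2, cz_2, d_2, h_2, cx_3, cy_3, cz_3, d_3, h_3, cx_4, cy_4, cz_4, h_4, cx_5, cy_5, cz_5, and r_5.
cx_1 = 4, cy_1 = 8, w_1 = 2.5, d_1 = 3, h_1 = 4.5, cx_2 = 1, cy_2 = 4.5, cz_2 = 1, d_2 = 5.5, h_2 = 4, cx_3 = 7.5, cy_3 = 9, cz_3 = 2.5, d_3 = 5, h_3 = 6, cx_4 = 8, cy_4 = 8.5, cz_4 = 2, h_4 = 4.5, cx_5 = 14, cy_5 = 10.5, cz_5 = 3, r_5 = 1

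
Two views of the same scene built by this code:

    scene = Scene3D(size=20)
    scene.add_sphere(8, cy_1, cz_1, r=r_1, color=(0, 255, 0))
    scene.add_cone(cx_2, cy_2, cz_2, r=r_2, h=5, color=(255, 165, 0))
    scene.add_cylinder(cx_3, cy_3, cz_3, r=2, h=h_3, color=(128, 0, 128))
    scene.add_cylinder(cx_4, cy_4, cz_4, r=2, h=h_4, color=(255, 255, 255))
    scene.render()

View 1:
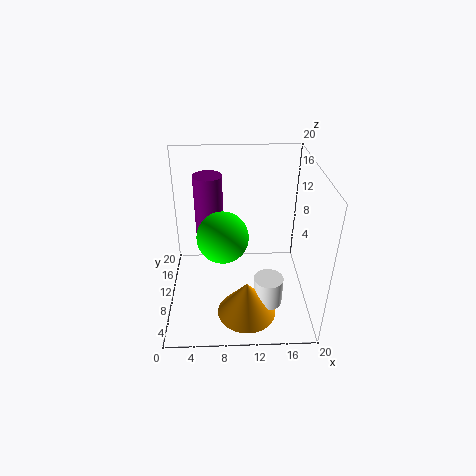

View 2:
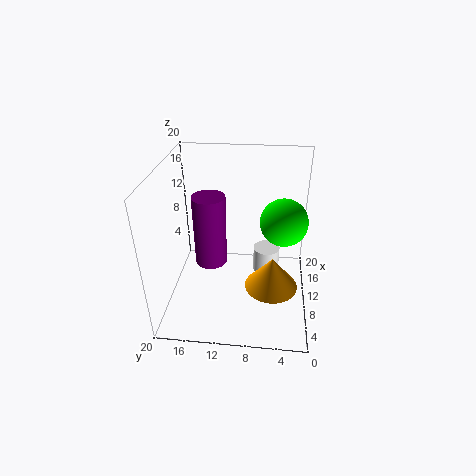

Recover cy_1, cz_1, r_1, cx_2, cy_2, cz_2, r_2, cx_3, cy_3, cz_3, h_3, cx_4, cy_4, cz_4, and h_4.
cy_1 = 4, cz_1 = 14, r_1 = 3, cx_2 = 11, cy_2 = 5, cz_2 = 1, r_2 = 4, cx_3 = 6, cy_3 = 13, cz_3 = 9, h_3 = 9, cx_4 = 14, cy_4 = 6, cz_4 = 2, h_4 = 4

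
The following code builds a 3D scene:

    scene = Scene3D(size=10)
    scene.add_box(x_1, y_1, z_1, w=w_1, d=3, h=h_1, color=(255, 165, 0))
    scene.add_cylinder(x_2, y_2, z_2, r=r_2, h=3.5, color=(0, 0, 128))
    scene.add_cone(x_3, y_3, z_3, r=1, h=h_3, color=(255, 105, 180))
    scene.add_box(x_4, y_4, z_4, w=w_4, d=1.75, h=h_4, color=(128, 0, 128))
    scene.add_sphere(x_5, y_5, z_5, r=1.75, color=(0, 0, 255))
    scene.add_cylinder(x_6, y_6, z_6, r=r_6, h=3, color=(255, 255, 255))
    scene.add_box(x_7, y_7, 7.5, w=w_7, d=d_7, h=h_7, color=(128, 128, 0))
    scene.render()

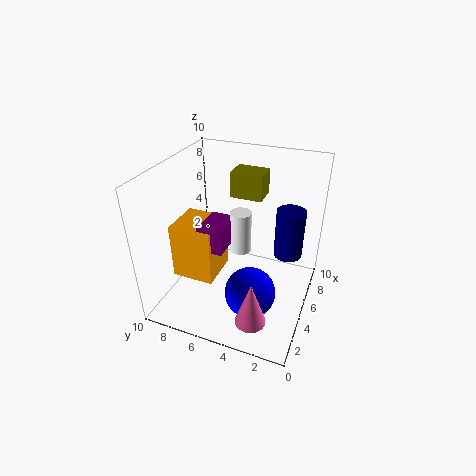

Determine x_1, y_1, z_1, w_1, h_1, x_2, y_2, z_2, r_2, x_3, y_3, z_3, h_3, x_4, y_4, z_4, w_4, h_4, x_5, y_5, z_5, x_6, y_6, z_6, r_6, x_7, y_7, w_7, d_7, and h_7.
x_1 = 3, y_1 = 6.25, z_1 = 2, w_1 = 3, h_1 = 4, x_2 = 6.5, y_2 = 1.75, z_2 = 3.5, r_2 = 1, x_3 = 1.5, y_3 = 2.75, z_3 = 1.25, h_3 = 3, x_4 = 3.25, y_4 = 5.5, z_4 = 4.5, w_4 = 2.5, h_4 = 1.75, x_5 = 3.5, y_5 = 3.5, z_5 = 1.75, x_6 = 5.5, y_6 = 5, z_6 = 3.75, r_6 = 0.75, x_7 = 6, y_7 = 3.75, w_7 = 1.75, d_7 = 2.25, h_7 = 1.75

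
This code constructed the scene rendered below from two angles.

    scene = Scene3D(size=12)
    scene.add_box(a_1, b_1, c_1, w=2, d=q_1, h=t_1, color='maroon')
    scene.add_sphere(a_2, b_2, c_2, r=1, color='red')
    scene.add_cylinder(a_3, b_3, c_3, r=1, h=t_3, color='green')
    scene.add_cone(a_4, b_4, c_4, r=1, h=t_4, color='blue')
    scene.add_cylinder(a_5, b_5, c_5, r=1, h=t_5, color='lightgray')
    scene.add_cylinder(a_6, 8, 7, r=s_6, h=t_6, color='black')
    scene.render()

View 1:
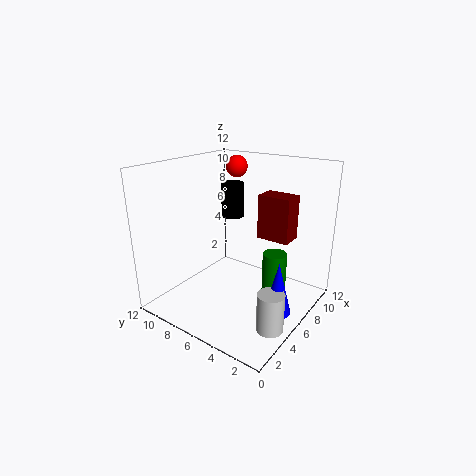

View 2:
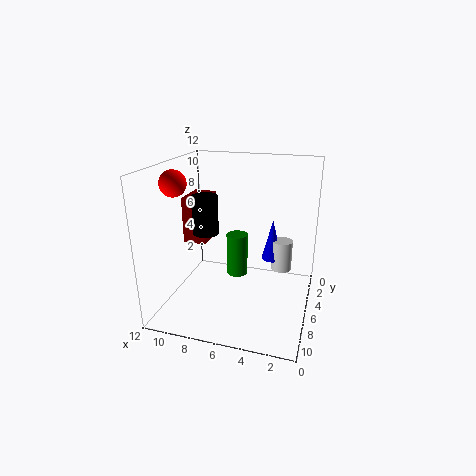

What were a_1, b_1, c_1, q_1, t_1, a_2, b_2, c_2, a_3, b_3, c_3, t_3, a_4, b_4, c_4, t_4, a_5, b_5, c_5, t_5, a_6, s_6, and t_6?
a_1 = 9; b_1 = 3; c_1 = 5; q_1 = 3; t_1 = 4; a_2 = 10; b_2 = 9; c_2 = 11; a_3 = 7; b_3 = 3; c_3 = 1; t_3 = 4; a_4 = 4; b_4 = 1; c_4 = 2; t_4 = 4; a_5 = 3; b_5 = 1; c_5 = 1; t_5 = 3; a_6 = 8; s_6 = 1; t_6 = 3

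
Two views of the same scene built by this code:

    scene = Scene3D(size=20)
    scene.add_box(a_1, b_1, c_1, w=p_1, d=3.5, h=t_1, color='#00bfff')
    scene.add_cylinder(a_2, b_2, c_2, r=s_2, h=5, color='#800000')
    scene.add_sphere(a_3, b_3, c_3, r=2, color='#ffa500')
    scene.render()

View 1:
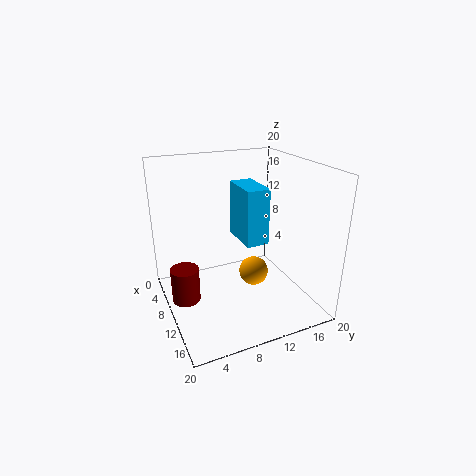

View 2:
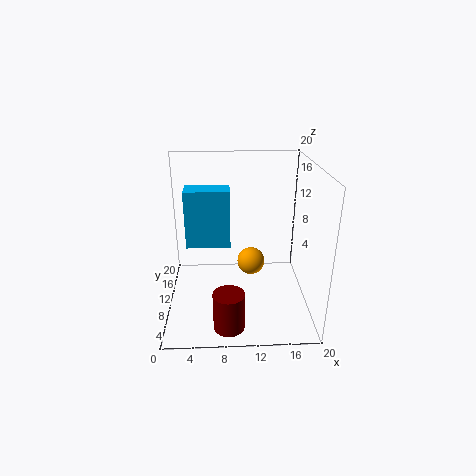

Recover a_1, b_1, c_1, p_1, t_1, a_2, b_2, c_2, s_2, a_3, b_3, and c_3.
a_1 = 2.5, b_1 = 12, c_1 = 7.5, p_1 = 6.5, t_1 = 8.5, a_2 = 8.5, b_2 = 2.5, c_2 = 1, s_2 = 2, a_3 = 12, b_3 = 11.5, c_3 = 5.5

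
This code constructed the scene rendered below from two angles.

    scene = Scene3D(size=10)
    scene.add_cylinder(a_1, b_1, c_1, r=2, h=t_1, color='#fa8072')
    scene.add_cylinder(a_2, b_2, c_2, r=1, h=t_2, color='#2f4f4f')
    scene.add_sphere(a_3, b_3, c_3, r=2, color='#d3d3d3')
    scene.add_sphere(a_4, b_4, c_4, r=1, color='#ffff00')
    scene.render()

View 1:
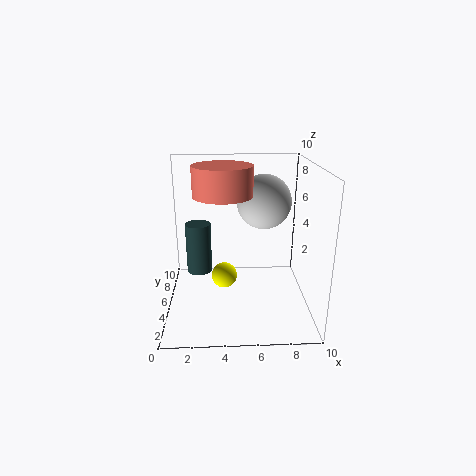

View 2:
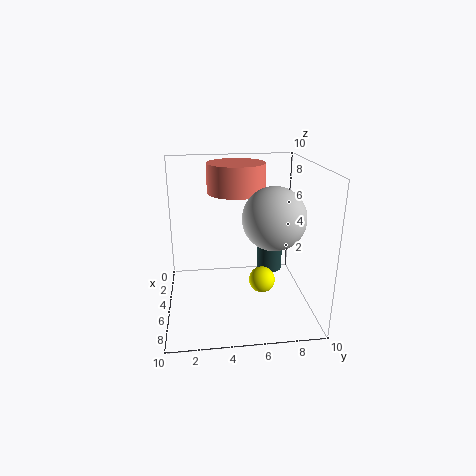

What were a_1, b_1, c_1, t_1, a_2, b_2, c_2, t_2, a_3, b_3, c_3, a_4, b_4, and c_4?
a_1 = 4, b_1 = 5, c_1 = 8, t_1 = 2, a_2 = 2, b_2 = 8, c_2 = 1, t_2 = 4, a_3 = 7, b_3 = 7, c_3 = 7, a_4 = 4, b_4 = 7, c_4 = 1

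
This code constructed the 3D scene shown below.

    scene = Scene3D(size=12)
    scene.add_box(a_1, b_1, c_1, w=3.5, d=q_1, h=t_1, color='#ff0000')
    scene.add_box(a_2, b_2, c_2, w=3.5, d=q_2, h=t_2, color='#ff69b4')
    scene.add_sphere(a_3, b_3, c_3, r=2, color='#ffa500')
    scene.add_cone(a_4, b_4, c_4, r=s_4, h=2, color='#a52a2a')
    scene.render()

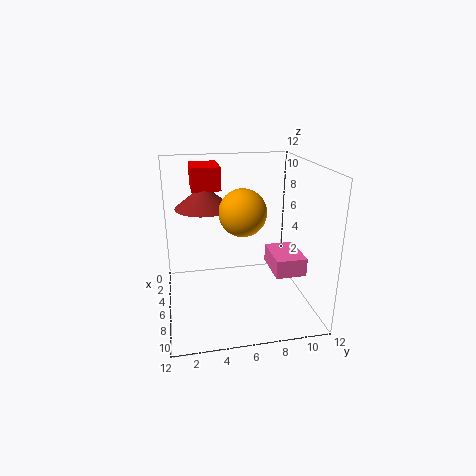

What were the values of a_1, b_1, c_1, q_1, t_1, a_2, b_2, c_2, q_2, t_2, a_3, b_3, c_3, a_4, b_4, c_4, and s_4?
a_1 = 0.5, b_1 = 2.5, c_1 = 9.5, q_1 = 2.5, t_1 = 2, a_2 = 5.5, b_2 = 8.5, c_2 = 3.5, q_2 = 2.5, t_2 = 1.5, a_3 = 5.5, b_3 = 6.5, c_3 = 8, a_4 = 3.5, b_4 = 3.5, c_4 = 8, s_4 = 2.5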